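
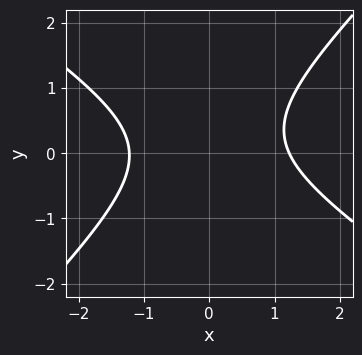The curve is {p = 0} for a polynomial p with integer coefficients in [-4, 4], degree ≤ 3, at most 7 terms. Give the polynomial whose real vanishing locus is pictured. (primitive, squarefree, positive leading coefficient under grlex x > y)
2*x^2 + x*y - 3*y^2 + y - 3

Degree: the shape is more complex than any degree-1 curve, so deg p = 2.
From the visible intercepts: no y-intercept at any integer in the box.
Putting this together gives p.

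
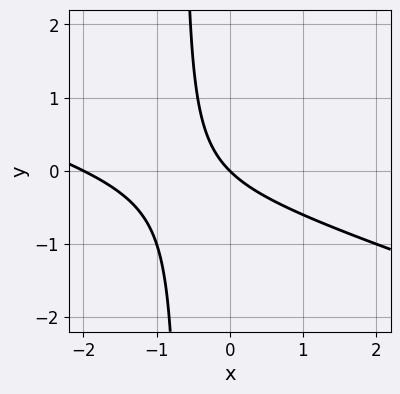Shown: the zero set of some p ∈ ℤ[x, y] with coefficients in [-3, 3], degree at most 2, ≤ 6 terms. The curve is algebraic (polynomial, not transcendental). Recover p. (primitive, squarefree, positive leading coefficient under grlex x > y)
1. Degree: the shape is more complex than any degree-1 curve, so deg p = 2.
2. From the visible intercepts: one y-axis crossing is at y = 0; the x-axis gridline crossings are at x ∈ {-2, 0}.
3. Fitting integer coefficients to these (and the overall shape) gives p.

x^2 + 3*x*y + 2*x + 2*y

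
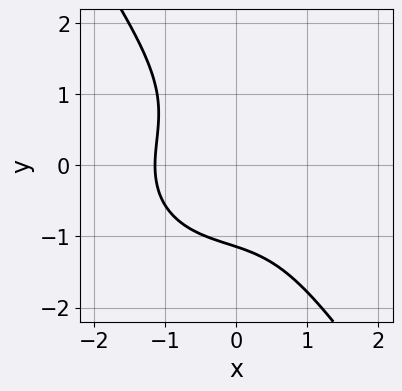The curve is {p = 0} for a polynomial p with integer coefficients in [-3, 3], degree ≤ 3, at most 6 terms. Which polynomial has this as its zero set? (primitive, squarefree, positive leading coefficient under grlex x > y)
2*x^3 + 2*x*y^2 + 2*y^3 + 3

deg p = 3. A generic line meets the curve in up to 3 points.
Putting this together gives p.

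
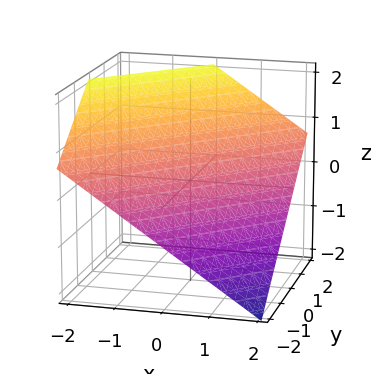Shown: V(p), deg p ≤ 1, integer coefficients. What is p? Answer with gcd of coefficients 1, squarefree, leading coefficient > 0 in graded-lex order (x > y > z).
deg p = 1. Every cross-section is a straight line — this is a plane.
From the axis intercepts and sections: one y-axis crossing is at y = -1; it meets the x-axis at x = 1 (among the integer gridlines).
Together with the visible shape, these determine p as stated.

2*x - 2*y + 3*z - 2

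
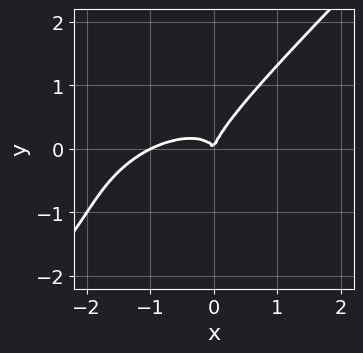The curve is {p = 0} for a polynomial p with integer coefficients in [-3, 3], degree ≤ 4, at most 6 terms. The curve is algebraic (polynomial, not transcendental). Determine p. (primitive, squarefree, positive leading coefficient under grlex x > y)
x^3 - 2*x^2*y + 3*x*y^2 - 2*y^3 + x^2

1. The degree is 3 — a generic line meets the curve in up to 3 points.
2. From the visible intercepts: it meets the y-axis at y = 0 (among the integer gridlines); the x-axis gridline crossings are at x ∈ {-1, 0}.
3. Together with the visible shape, these determine p as stated.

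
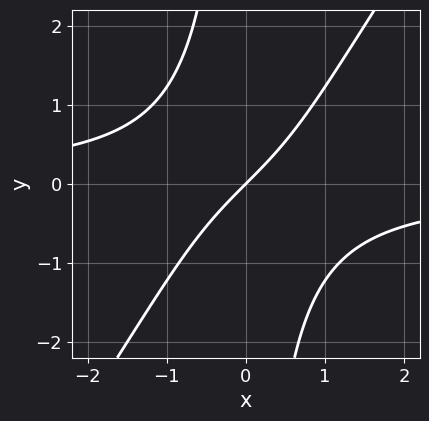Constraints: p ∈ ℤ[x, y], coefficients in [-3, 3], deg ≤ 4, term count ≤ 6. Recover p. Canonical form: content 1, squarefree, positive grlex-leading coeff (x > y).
(a) deg p = 3. The shape is more complex than any degree-2 curve.
(b) Observable constraints: one y-axis crossing is at y = 0; one x-axis crossing is at x = 0.
(c) The integer polynomial consistent with all of this is the stated p.

3*x^2*y - 2*x*y^2 + 3*x - 3*y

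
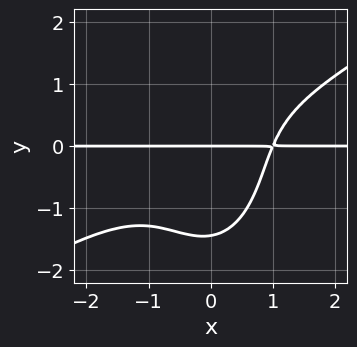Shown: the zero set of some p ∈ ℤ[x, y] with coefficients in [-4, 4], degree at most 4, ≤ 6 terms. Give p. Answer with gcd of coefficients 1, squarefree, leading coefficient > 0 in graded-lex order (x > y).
First, degree: the shape is more complex than any degree-3 curve, so deg p = 4.
Next, checking where it meets the axes: it crosses the y-axis at the gridline y = 0; the visible x-axis segment lies entirely on the curve.
Finally, fitting integer coefficients to these (and the overall shape) gives p.

2*x^3*y - 3*x^2*y^2 - y^4 + x*y - 3*y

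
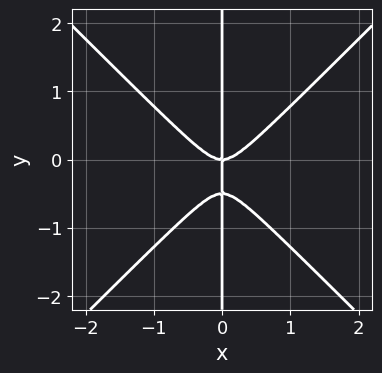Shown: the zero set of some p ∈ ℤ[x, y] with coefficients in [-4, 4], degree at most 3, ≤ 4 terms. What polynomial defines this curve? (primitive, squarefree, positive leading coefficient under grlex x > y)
2*x^3 - 2*x*y^2 - x*y

1. The degree is 3 — a generic line meets the curve in up to 3 points.
2. From the axis intercepts and sections: every point of the y-axis in the box is on the curve; it crosses the x-axis at the gridline x = 0.
3. The integer polynomial consistent with all of this is the stated p.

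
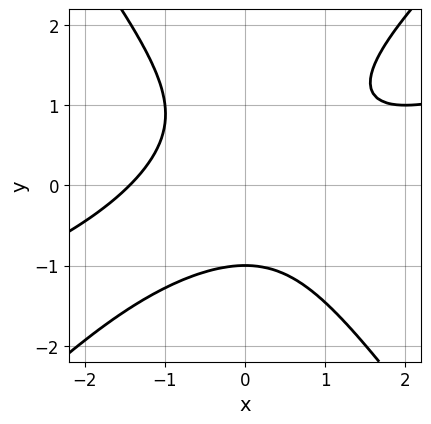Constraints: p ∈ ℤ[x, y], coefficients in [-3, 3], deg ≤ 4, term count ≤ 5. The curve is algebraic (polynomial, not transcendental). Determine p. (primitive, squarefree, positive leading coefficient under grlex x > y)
x^3 - 3*x^2*y + 2*y^3 - y^2 + 3

1. The degree is 3 — a generic line meets the curve in up to 3 points.
2. Checking where it meets the axes: one y-axis crossing is at y = -1.
3. Assembling these constraints gives the stated polynomial.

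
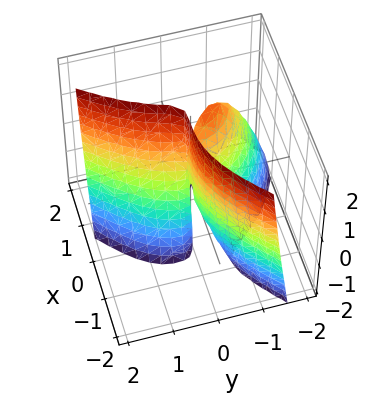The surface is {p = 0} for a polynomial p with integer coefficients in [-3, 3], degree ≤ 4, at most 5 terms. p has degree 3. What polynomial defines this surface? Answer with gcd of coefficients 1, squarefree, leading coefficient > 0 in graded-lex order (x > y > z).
First, the degree is 3 — the shape is more complex than any degree-2 surface.
Then, reading off the gridlines: it meets the x-axis at x = 0 (among the integer gridlines); it crosses the y-axis at the gridline y = 0.
Finally, assembling these constraints gives the stated polynomial. Check: (0, 0, 2) on the z-axis lies on the surface, and p(0, 0, 2) = 0. ✓

x^3 - y^3 + 3*x*y - y*z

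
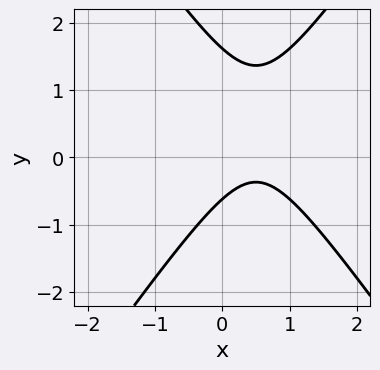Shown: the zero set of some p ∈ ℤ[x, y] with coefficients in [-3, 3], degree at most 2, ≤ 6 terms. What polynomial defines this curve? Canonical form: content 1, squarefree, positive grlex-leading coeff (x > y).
2*x^2 - y^2 - 2*x + y + 1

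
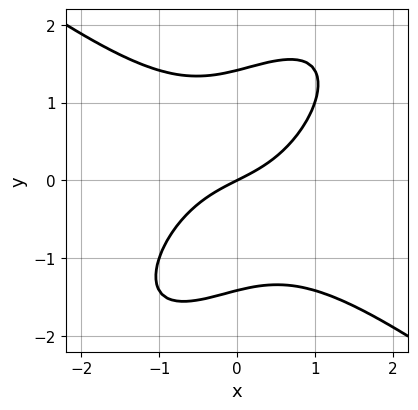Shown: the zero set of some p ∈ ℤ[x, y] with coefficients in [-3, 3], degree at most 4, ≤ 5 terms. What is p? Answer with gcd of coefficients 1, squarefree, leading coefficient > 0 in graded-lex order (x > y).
Degree: no degree-2 curve has this shape, so deg p = 3.
From the visible intercepts: one y-axis crossing is at y = 0; it crosses the x-axis at the gridline x = 0.
The integer polynomial consistent with all of this is the stated p.

x^3 - x*y^2 + y^3 + x - 2*y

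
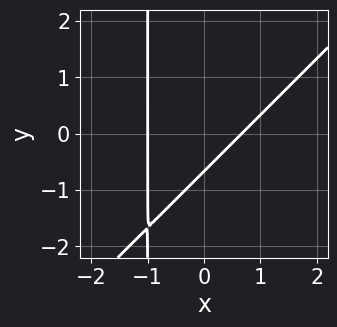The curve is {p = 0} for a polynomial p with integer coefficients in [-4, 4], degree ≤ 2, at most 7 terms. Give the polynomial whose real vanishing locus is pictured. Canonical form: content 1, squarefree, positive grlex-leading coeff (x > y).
3*x^2 - 3*x*y + x - 3*y - 2

First, deg p = 2.
Then, checking where it meets the axes: it crosses the x-axis at the gridline x = -1.
Finally, putting this together gives p.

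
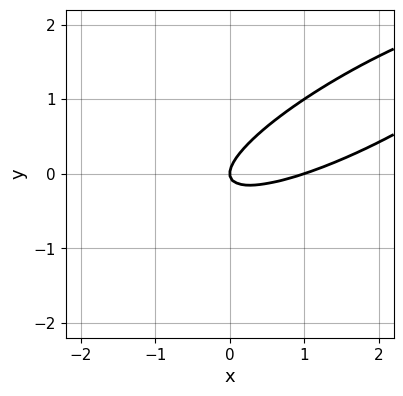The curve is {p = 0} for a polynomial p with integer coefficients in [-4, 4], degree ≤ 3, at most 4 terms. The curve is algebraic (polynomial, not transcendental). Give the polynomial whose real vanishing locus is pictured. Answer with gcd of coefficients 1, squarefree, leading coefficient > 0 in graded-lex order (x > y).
x^2 - 3*x*y + 3*y^2 - x

(a) The degree is 2 — the shape is more complex than any degree-1 curve.
(b) Checking where it meets the axes: the x-axis gridline crossings are at x ∈ {0, 1}; it meets the y-axis at y = 0 (among the integer gridlines).
(c) Putting this together gives p.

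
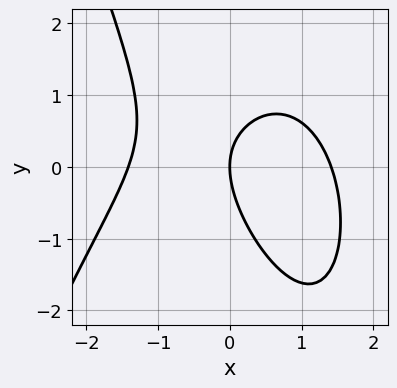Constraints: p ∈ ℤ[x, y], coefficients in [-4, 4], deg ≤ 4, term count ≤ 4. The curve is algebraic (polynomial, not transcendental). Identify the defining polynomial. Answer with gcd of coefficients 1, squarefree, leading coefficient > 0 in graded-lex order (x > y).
x^3 + x*y + y^2 - 2*x

The degree is 3 — no degree-2 curve has this shape.
Checking where it meets the axes: it crosses the x-axis at the gridline x = 0; one y-axis crossing is at y = 0.
Assembling these constraints gives the stated polynomial.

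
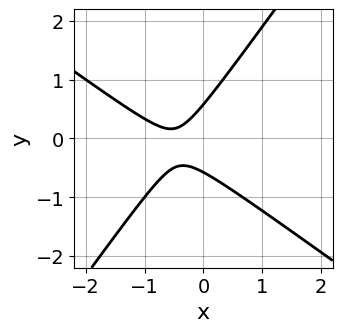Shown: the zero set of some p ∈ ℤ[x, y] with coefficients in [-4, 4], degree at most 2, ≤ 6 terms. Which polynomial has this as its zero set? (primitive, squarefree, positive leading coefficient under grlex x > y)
(a) Degree: a generic line meets the curve in up to 2 points, so deg p = 2.
(b) Reading off the gridlines: the curve avoids every integer x-axis point in the box.
(c) The integer polynomial consistent with all of this is the stated p.

3*x^2 + 2*x*y - 3*y^2 + 3*x + 1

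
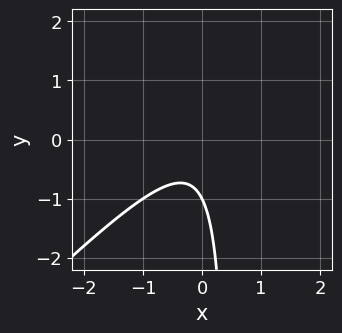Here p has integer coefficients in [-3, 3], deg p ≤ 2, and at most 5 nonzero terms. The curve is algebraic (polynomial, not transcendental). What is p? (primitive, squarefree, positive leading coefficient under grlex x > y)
deg p = 2. The shape is more complex than any degree-1 curve.
From the visible intercepts: it misses every integer gridline on the x-axis; one y-axis crossing is at y = -1.
These observations pin down the coefficients.

2*x^2 - 2*x*y + y + 1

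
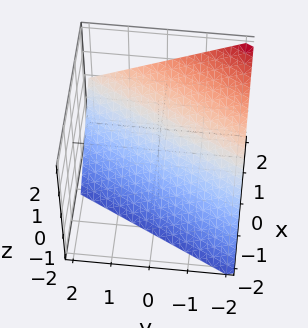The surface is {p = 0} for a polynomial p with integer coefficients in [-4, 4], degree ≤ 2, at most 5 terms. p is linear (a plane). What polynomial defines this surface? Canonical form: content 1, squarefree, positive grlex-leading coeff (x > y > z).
First, degree: every cross-section is a straight line — this is a plane, so deg p = 1.
Next, reading off the gridlines: it meets the y-axis at y = -2 (among the integer gridlines); it crosses the x-axis at the gridline x = 1; it crosses the z-axis at the gridline z = -1.
Finally, the integer polynomial consistent with all of this is the stated p.

2*x - y - 2*z - 2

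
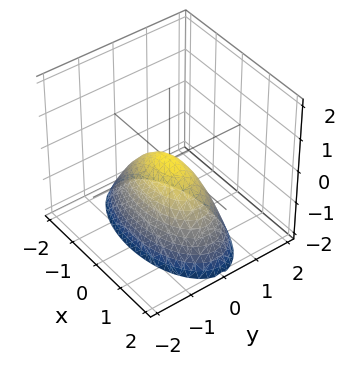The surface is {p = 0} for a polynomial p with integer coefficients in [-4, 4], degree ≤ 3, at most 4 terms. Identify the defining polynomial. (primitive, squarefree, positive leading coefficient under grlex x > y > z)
1. Degree: a paraboloid; a quadric, so deg p = 2.
2. Symmetries: the x ↦ −x reflection is a symmetry, so x appears only in even powers; mirror symmetry y ↦ −y ⇒ only even powers of y.
3. Reading off the gridlines: one z-axis crossing is at z = 0; it meets the y-axis at y = 0 (among the integer gridlines); it meets the x-axis at x = 0 (among the integer gridlines).
4. Putting this together gives p.

x^2 + 3*y^2 + 2*z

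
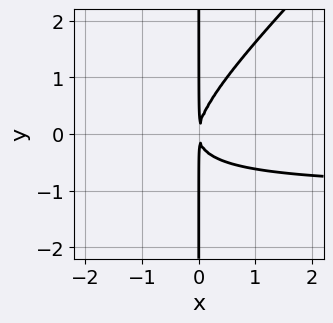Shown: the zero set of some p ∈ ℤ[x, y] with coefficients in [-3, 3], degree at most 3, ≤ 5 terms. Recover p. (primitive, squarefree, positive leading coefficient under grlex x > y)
x^2*y - x*y^2 + x^2

(a) Degree: the shape is more complex than any degree-2 curve, so deg p = 3.
(b) Against the integer gridlines: the visible y-axis segment lies entirely on the curve.
(c) Fitting integer coefficients to these (and the overall shape) gives p.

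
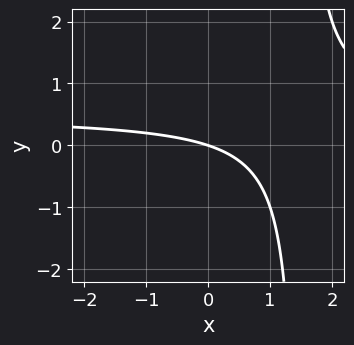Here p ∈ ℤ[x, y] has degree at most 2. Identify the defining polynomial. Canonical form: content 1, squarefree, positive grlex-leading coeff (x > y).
2*x*y - x - 3*y

1. deg p = 2. No degree-1 curve has this shape.
2. From the visible intercepts: it crosses the y-axis at the gridline y = 0; one x-axis crossing is at x = 0.
3. Putting this together gives p.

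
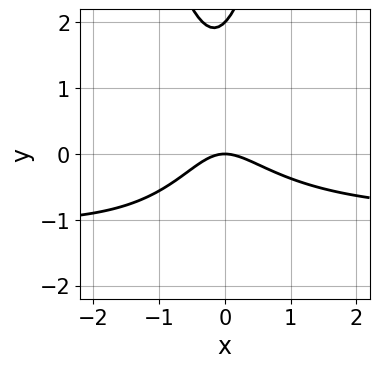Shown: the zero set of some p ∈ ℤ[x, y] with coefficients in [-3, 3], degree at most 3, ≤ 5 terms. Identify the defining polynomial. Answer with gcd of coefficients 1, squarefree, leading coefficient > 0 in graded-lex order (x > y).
2*x^2*y + 2*x^2 + x*y - y^2 + 2*y

(a) Degree: no degree-2 curve has this shape, so deg p = 3.
(b) From the axis intercepts and sections: it crosses the x-axis at the gridline x = 0; the y-axis gridline crossings are at y ∈ {0, 2}.
(c) Assembling these constraints gives the stated polynomial.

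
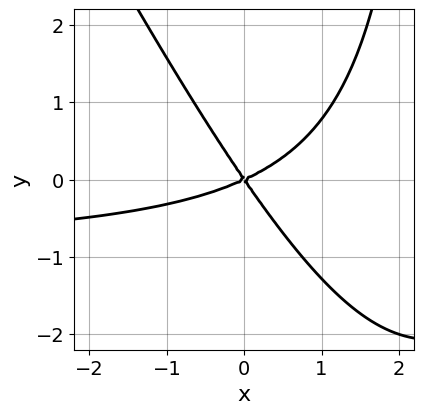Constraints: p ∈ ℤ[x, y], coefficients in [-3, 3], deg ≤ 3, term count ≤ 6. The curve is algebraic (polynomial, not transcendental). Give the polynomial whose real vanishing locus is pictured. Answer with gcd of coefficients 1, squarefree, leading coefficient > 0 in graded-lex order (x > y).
First, the degree is 3 — the shape is more complex than any degree-2 curve.
Then, against the integer gridlines: it meets the y-axis at y = 0 (among the integer gridlines); it crosses the x-axis at the gridline x = 0.
Finally, the integer polynomial consistent with all of this is the stated p.

2*x^2*y + x*y^2 + 2*x^2 - 3*x*y - 3*y^2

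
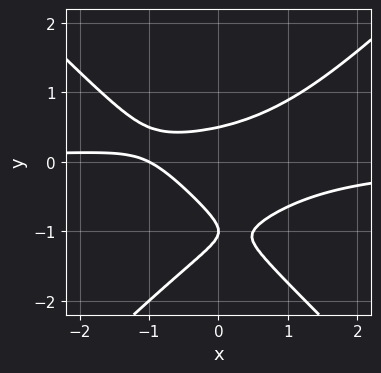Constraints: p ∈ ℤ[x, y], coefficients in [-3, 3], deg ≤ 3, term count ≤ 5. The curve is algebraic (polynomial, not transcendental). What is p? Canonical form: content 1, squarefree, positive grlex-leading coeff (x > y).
First, degree: no degree-2 curve has this shape, so deg p = 3.
Then, from the visible intercepts: one x-axis crossing is at x = -1; one y-axis crossing is at y = -1.
Finally, the integer polynomial consistent with all of this is the stated p.

2*x^2*y - 2*y^3 - 3*y^2 + x + 1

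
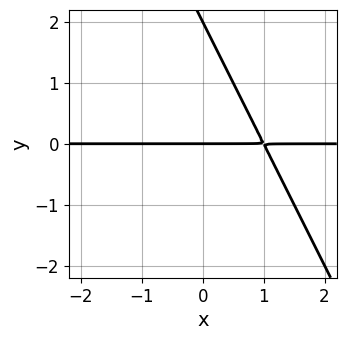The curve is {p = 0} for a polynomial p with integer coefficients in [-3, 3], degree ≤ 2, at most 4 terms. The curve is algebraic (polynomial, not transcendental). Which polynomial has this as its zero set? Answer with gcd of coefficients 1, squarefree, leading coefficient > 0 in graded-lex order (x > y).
2*x*y + y^2 - 2*y

(a) deg p = 2. No degree-1 curve has this shape.
(b) From the visible intercepts: among the integer gridlines, it crosses the y-axis at y ∈ {0, 2}; every point of the x-axis in the box is on the curve.
(c) Fitting integer coefficients to these (and the overall shape) gives p.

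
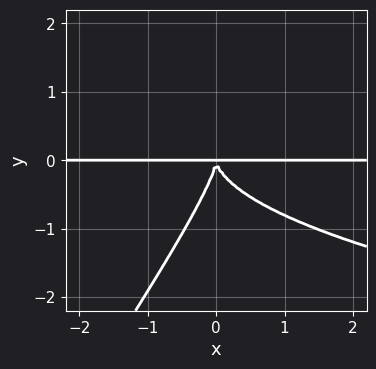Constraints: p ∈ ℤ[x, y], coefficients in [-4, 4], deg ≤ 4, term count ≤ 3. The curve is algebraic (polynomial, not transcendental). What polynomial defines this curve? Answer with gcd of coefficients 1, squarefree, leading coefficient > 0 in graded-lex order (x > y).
First, deg p = 4. No degree-3 curve has this shape.
Then, reading off the gridlines: every point of the x-axis in the box is on the curve.
Finally, fitting integer coefficients to these (and the overall shape) gives p.

3*x*y^3 - 2*y^4 - 3*x^2*y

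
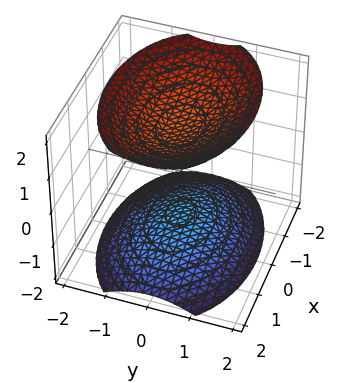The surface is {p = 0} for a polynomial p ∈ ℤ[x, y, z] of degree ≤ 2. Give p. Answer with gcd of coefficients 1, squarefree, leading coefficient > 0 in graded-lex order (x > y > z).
1. The picture has 2 separate pieces. They look like related sheets of one shape, so recover p as a whole.
2. The degree is 2 — two separate bowl-shaped sheets opening away from each other; a quadric.
3. Symmetries: the z ↦ −z reflection is a symmetry, so z appears only in even powers; the y ↦ −y reflection is a symmetry, so y appears only in even powers; it's symmetric under x → −x, forcing even powers of x.
4. Checking where it meets the axes: it misses every integer gridline on the y-axis; the surface avoids every integer x-axis point in the box.
5. These observations pin down the coefficients.

x^2 + 2*y^2 - 2*z^2 + 3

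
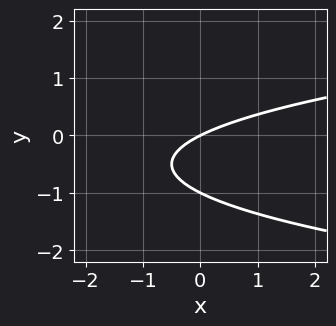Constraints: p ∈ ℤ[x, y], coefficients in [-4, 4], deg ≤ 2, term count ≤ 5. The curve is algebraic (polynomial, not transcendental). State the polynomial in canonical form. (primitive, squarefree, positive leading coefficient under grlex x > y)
Degree: the shape is more complex than any degree-1 curve, so deg p = 2.
Observable constraints: one x-axis crossing is at x = 0; among the integer gridlines, it crosses the y-axis at y ∈ {-1, 0}.
Matching integer coefficients to the picture gives p.

2*y^2 - x + 2*y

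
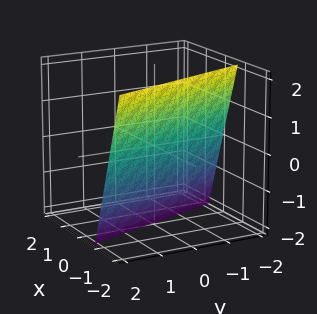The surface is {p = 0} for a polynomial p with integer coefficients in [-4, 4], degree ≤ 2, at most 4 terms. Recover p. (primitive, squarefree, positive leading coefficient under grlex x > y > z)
First, degree: the surface is flat (a plane), so deg p = 1.
Next, checking where it meets the axes: one y-axis crossing is at y = -2; it crosses the z-axis at the gridline z = -2.
Finally, together with the visible shape, these determine p as stated.

3*x + y + z + 2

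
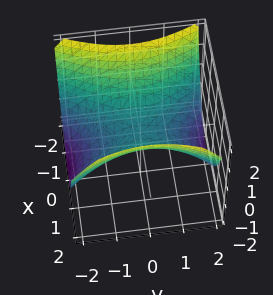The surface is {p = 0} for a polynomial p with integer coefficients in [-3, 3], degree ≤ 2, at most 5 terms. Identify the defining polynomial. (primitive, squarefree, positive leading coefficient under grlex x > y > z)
(a) The degree is 2 — a hyperbolic paraboloid; a quadric.
(b) Symmetries: the y ↦ −y reflection is a symmetry, so y appears only in even powers; it's symmetric under x → −x, forcing even powers of x.
(c) From the visible intercepts: one x-axis crossing is at x = 0; it crosses the z-axis at the gridline z = 0.
(d) Assembling these constraints gives the stated polynomial.

2*x^2 - y^2 - 3*z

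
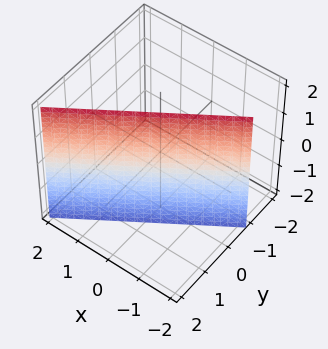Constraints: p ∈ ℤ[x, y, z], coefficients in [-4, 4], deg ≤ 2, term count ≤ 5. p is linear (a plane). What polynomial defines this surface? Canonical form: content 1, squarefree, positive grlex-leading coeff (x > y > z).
2*x - 3*y + 2

First, degree: every cross-section is a straight line — this is a plane, so deg p = 1.
Then, from the axis intercepts and sections: it meets the x-axis at x = -1 (among the integer gridlines); the surface avoids every integer z-axis point in the box.
Finally, matching integer coefficients to the picture gives p.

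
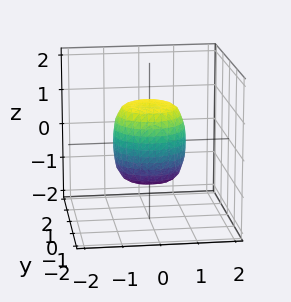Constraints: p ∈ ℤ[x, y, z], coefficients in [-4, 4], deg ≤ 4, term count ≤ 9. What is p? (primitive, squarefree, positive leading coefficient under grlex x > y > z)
2*x^4 + 4*x^2*y^2 + 2*y^4 - x^2 - y^2 + z^2 - 1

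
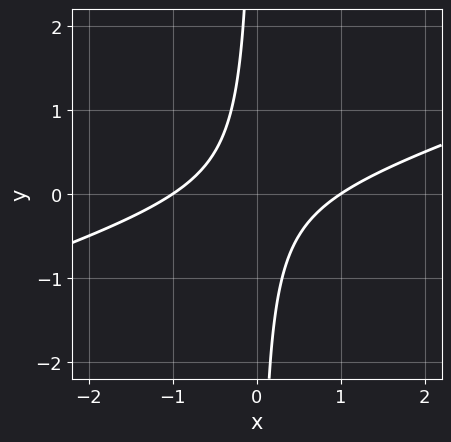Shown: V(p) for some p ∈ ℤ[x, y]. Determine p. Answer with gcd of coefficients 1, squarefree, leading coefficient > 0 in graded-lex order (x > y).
x^2 - 3*x*y - 1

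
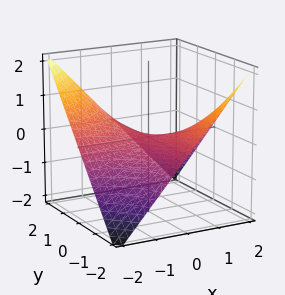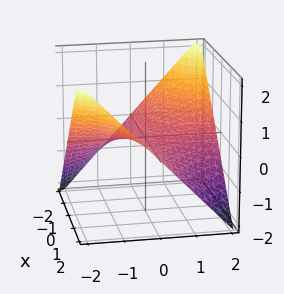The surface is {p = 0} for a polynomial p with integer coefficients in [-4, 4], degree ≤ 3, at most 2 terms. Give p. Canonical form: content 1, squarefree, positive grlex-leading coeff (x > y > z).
x*y + 2*z

First, degree: a hyperbolic paraboloid; a quadric, so deg p = 2.
Next, against the integer gridlines: the visible x-axis segment lies entirely on the surface; one z-axis crossing is at z = 0.
Finally, these observations pin down the coefficients.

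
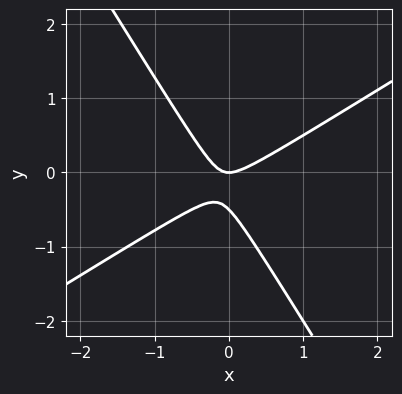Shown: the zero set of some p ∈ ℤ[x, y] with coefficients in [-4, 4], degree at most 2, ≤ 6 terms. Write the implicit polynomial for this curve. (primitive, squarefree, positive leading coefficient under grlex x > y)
First, degree: no degree-1 curve has this shape, so deg p = 2.
Next, from the axis intercepts and sections: one y-axis crossing is at y = 0; it crosses the x-axis at the gridline x = 0.
Finally, fitting integer coefficients to these (and the overall shape) gives p.

2*x^2 - 2*x*y - 2*y^2 - y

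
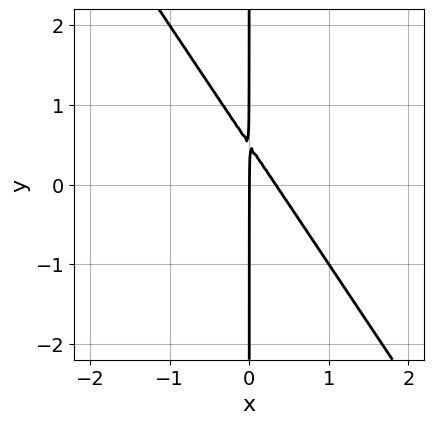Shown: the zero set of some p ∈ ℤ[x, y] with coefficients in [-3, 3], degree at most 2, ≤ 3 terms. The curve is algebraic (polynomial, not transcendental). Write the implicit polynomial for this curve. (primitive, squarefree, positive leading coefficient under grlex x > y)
3*x^2 + 2*x*y - x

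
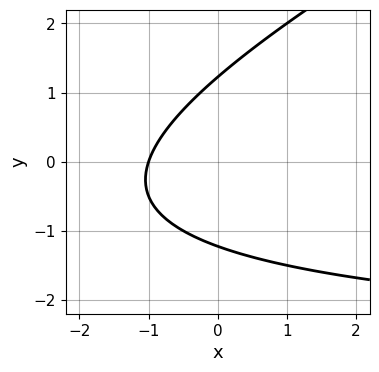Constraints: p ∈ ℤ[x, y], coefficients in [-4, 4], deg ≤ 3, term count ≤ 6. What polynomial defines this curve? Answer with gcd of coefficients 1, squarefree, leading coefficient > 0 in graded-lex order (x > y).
x*y - 2*y^2 + 3*x + 3

First, degree: no degree-1 curve has this shape, so deg p = 2.
Next, reading off the gridlines: it meets the x-axis at x = -1 (among the integer gridlines).
Finally, together with the visible shape, these determine p as stated.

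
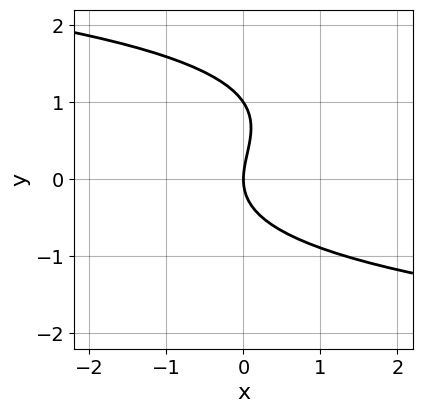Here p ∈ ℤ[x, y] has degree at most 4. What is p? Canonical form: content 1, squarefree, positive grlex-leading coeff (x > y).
(a) The degree is 3 — the shape is more complex than any degree-2 curve.
(b) Against the integer gridlines: among the integer gridlines, it crosses the y-axis at y ∈ {0, 1}; it crosses the x-axis at the gridline x = 0.
(c) Assembling these constraints gives the stated polynomial.

2*y^3 - 2*y^2 + 3*x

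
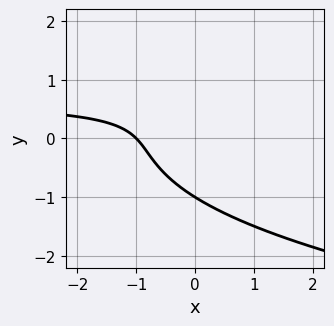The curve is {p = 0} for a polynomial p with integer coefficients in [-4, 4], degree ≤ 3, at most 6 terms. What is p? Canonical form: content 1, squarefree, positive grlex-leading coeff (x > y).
(a) deg p = 3. The shape is more complex than any degree-2 curve.
(b) Reading off the gridlines: it crosses the y-axis at the gridline y = -1; it crosses the x-axis at the gridline x = -1.
(c) The integer polynomial consistent with all of this is the stated p.

3*y^3 - 3*x*y + 2*x - y + 2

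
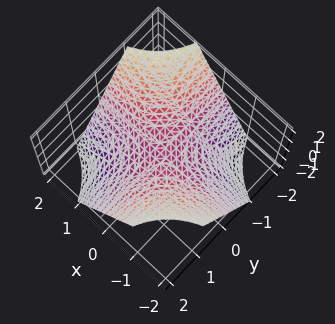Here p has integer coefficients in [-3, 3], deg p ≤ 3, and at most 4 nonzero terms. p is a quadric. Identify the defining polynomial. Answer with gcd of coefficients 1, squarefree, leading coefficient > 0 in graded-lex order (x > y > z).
First, the degree is 2 — a hyperbolic paraboloid; a quadric.
Next, from the visible intercepts: every point of the y-axis in the box is on the surface; it crosses the z-axis at the gridline z = 0.
Finally, these observations pin down the coefficients.

x*y + z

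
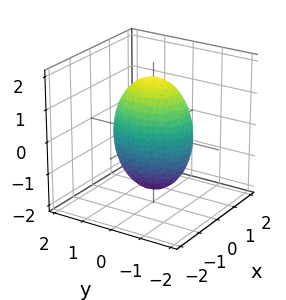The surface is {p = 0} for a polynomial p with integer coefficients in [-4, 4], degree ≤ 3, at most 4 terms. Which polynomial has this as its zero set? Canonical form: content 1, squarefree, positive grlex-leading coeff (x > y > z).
3*x^2 + 2*y^2 + z^2 - 3

(a) The degree is 2 — a closed, bounded, convex surface; a quadric.
(b) Symmetries: the y ↦ −y reflection is a symmetry, so y appears only in even powers; it's symmetric under x → −x, forcing even powers of x; mirror symmetry z ↦ −z ⇒ only even powers of z.
(c) From the axis intercepts and sections: the x-axis gridline crossings are at x ∈ {-1, 1}.
(d) Matching integer coefficients to the picture gives p.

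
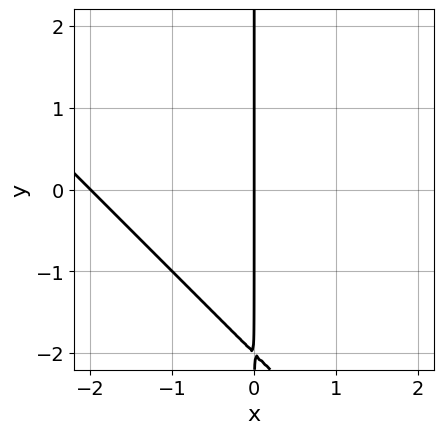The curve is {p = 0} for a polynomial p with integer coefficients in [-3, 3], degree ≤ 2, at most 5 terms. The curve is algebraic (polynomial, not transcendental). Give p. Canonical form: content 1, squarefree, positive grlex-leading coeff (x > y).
x^2 + x*y + 2*x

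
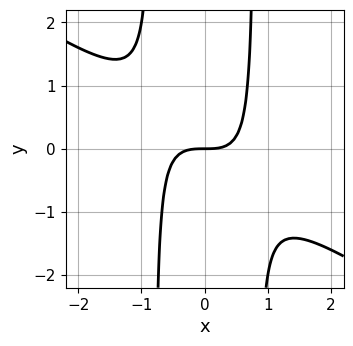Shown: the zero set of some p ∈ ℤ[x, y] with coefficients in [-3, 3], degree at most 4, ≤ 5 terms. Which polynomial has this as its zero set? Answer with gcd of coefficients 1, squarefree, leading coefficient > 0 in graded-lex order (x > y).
The degree is 3 — the shape is more complex than any degree-2 curve.
Reading off the gridlines: one x-axis crossing is at x = 0; it meets the y-axis at y = 0 (among the integer gridlines).
The integer polynomial consistent with all of this is the stated p.

2*x^3 + 3*x^2*y - 2*y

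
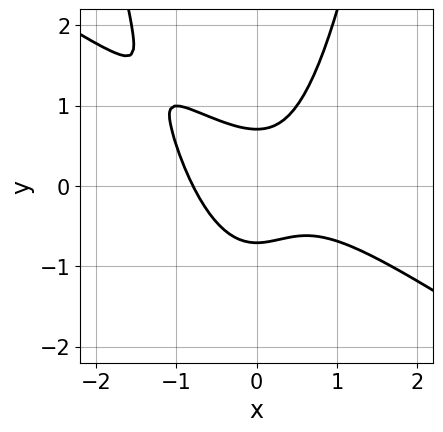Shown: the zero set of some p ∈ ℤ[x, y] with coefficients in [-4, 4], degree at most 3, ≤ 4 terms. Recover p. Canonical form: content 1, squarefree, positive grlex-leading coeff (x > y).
The degree is 3 — a generic line meets the curve in up to 3 points.
The integer polynomial consistent with all of this is the stated p.

2*x^3 + 3*x^2*y - 2*y^2 + 1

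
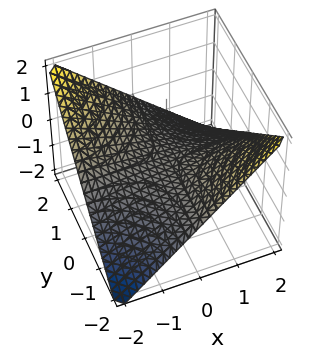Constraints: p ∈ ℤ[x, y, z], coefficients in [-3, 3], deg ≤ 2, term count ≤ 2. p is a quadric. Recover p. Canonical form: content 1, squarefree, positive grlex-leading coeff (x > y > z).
x*y + 2*z

(a) deg p = 2.
(b) Against the integer gridlines: every point of the y-axis in the box is on the surface; it meets the z-axis at z = 0 (among the integer gridlines); the visible x-axis segment lies entirely on the surface.
(c) The integer polynomial consistent with all of this is the stated p.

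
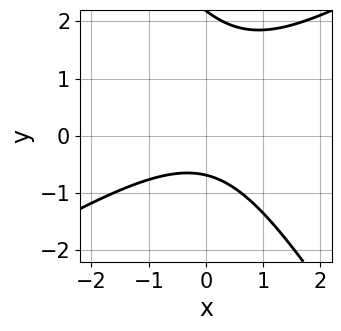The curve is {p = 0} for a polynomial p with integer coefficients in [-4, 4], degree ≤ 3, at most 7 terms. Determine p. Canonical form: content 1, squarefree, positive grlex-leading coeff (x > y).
2*x^2 - 2*x*y - 2*y^2 + 3*y + 3

(a) Degree: the shape is more complex than any degree-1 curve, so deg p = 2.
(b) Checking where it meets the axes: no x-intercept at any integer in the box.
(c) Fitting integer coefficients to these (and the overall shape) gives p.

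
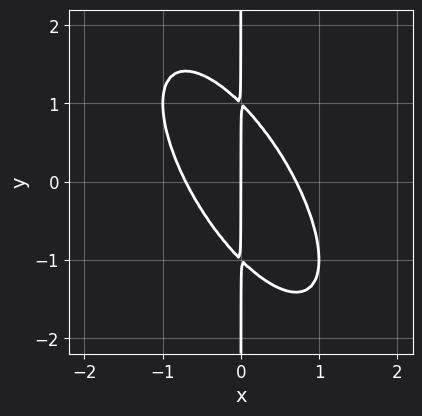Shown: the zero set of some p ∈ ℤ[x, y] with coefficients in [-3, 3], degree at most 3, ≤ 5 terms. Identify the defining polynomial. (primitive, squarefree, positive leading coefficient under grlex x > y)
(a) Degree: the shape is more complex than any degree-2 curve, so deg p = 3.
(b) From the axis intercepts and sections: it meets the x-axis at x = 0 (among the integer gridlines); every point of the y-axis in the box is on the curve.
(c) These observations pin down the coefficients.

2*x^3 + 2*x^2*y + x*y^2 - x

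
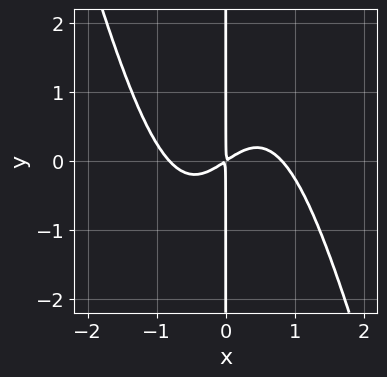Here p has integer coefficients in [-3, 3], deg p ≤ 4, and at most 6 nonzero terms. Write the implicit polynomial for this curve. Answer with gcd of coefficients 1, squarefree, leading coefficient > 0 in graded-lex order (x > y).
The degree is 4 — the shape is more complex than any degree-3 curve.
Against the integer gridlines: every point of the y-axis in the box is on the curve.
Solving for integer coefficients yields p as stated.

3*x^4 + x^3*y - 2*x^2 + 3*x*y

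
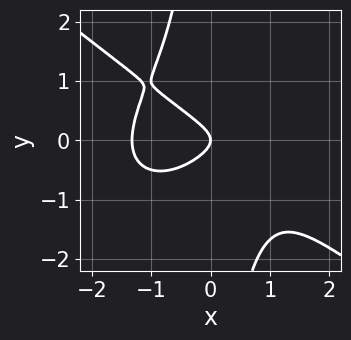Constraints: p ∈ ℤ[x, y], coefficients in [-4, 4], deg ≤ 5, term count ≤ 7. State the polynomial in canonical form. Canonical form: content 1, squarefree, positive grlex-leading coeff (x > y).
x^4 + 2*x*y^3 - x^2 + 3*y^2 + x

(a) Degree: the shape is more complex than any degree-3 curve, so deg p = 4.
(b) From the axis intercepts and sections: it meets the x-axis at x = 0 (among the integer gridlines); one y-axis crossing is at y = 0.
(c) The integer polynomial consistent with all of this is the stated p.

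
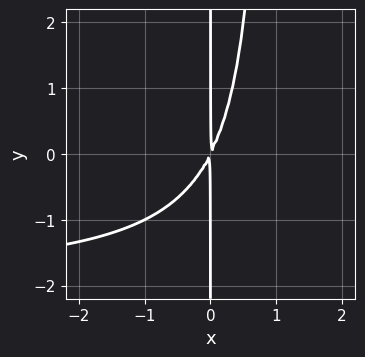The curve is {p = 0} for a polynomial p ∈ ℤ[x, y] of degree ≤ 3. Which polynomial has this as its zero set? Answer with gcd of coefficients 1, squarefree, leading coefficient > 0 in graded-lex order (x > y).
x^2*y + 2*x^2 - x*y

(a) The degree is 3 — the shape is more complex than any degree-2 curve.
(b) Observable constraints: every point of the y-axis in the box is on the curve.
(c) Assembling these constraints gives the stated polynomial.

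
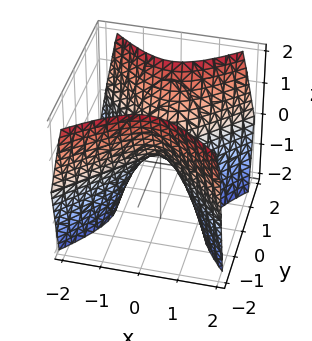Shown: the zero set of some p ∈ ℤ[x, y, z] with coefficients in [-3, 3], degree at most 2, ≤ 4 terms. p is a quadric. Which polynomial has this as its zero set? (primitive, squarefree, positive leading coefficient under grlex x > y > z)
3*x^2 - 3*y^2 + 2*z

First, the degree is 2 — a hyperbolic paraboloid; a quadric.
Then, symmetries: mirror symmetry x ↦ −x ⇒ only even powers of x; mirror symmetry y ↦ −y ⇒ only even powers of y.
Next, from the axis intercepts and sections: one z-axis crossing is at z = 0; it crosses the y-axis at the gridline y = 0; it meets the x-axis at x = 0 (among the integer gridlines).
Finally, fitting integer coefficients to these (and the overall shape) gives p.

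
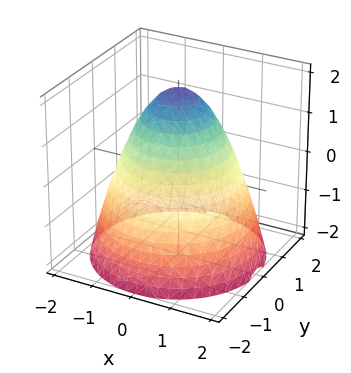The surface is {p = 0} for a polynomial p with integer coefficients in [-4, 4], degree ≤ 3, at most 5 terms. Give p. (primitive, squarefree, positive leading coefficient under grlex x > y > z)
x^2 + y^2 + z - 2

(a) deg p = 2. The shape is more complex than any degree-1 surface.
(b) Symmetries: every cross-section ⟂ z is a circle, so x, y appear only via x² + y².
(c) From the visible intercepts: a circular section at z = 0 has radius between 1 and 2; it meets the z-axis at z = 2 (among the integer gridlines).
(d) Putting this together gives p.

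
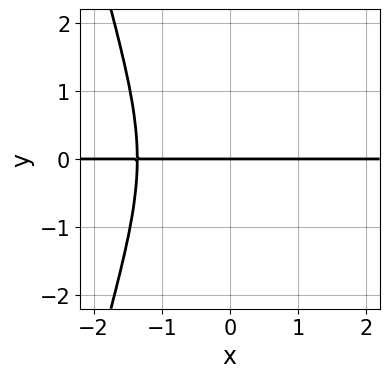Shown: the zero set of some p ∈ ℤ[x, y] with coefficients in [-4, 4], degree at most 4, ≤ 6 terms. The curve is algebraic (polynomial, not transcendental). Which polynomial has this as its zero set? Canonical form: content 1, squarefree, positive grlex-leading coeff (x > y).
Degree: a generic line meets the curve in up to 4 points, so deg p = 4.
Against the integer gridlines: one y-axis crossing is at y = 0; every point of the x-axis in the box is on the curve.
Together with the visible shape, these determine p as stated.

3*x^3*y + 3*x^2*y + y^3 + 2*y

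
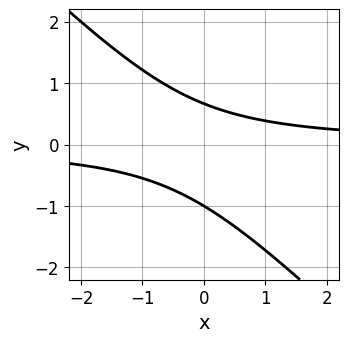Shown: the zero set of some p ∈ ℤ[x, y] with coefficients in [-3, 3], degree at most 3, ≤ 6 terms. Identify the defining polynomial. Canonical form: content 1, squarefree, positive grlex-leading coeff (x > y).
1. deg p = 2. No degree-1 curve has this shape.
2. Observable constraints: the curve avoids every integer x-axis point in the box; it meets the y-axis at y = -1 (among the integer gridlines).
3. Fitting integer coefficients to these (and the overall shape) gives p.

3*x*y + 3*y^2 + y - 2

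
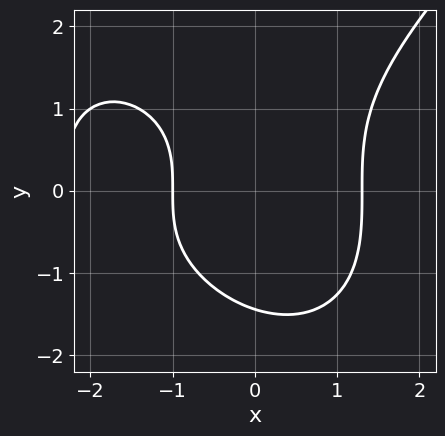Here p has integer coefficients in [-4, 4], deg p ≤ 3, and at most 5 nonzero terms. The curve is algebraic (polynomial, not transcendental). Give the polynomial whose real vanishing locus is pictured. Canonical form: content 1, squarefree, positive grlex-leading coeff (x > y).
x^3 - y^3 + 2*x^2 - 2*x - 3

1. deg p = 3. A generic line meets the curve in up to 3 points.
2. Checking where it meets the axes: it crosses the x-axis at the gridline x = -1.
3. Fitting integer coefficients to these (and the overall shape) gives p.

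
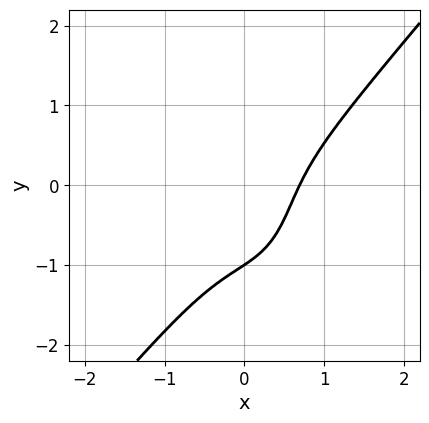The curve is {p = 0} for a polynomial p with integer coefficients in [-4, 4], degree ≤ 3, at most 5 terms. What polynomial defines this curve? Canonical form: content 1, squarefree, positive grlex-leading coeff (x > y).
3*x^3 - x*y^2 - y^3 - 3*x*y - 1

The degree is 3 — no degree-2 curve has this shape.
From the visible intercepts: it crosses the y-axis at the gridline y = -1.
These observations pin down the coefficients.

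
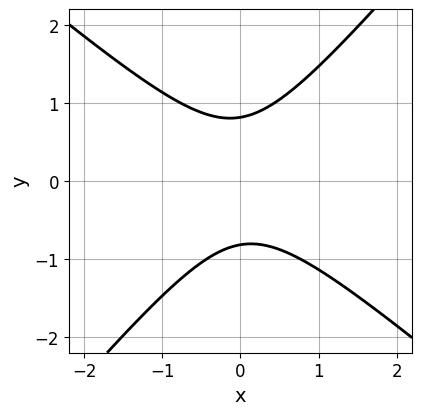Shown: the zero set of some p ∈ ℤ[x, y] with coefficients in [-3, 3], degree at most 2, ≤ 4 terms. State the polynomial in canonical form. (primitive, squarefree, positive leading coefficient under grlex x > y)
3*x^2 + x*y - 3*y^2 + 2

1. deg p = 2.
2. From the axis intercepts and sections: it misses every integer gridline on the x-axis.
3. Matching integer coefficients to the picture gives p.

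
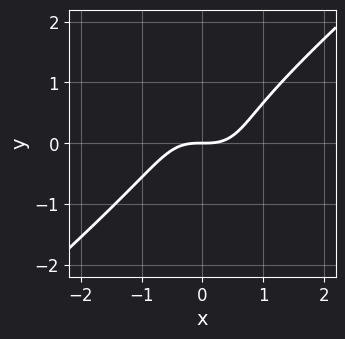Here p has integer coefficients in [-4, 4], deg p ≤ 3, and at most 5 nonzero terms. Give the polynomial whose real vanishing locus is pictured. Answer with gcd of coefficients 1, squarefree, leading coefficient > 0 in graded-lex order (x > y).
3*x^3 - 2*x*y^2 - 2*y^3 + y^2 - 3*y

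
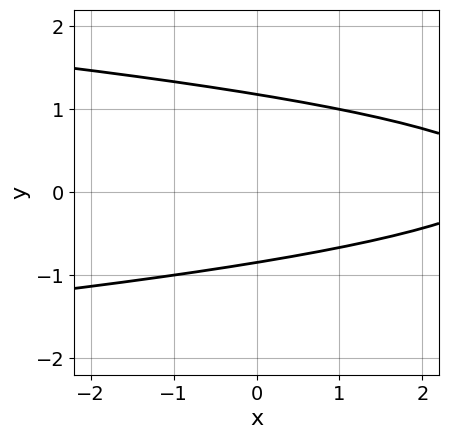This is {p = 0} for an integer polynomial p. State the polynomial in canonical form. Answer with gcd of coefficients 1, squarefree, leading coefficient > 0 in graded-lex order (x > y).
3*y^2 + x - y - 3

First, the degree is 2 — a generic line meets the curve in up to 2 points.
Next, from the visible intercepts: the curve avoids every integer x-axis point in the box.
Finally, these observations pin down the coefficients.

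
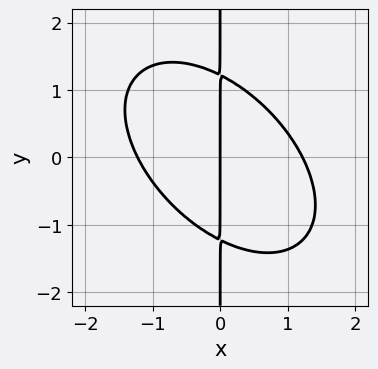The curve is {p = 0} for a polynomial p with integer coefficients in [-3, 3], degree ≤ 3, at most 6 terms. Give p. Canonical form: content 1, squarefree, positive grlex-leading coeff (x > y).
The degree is 3 — no degree-2 curve has this shape.
Checking where it meets the axes: it crosses the x-axis at the gridline x = 0; the visible y-axis segment lies entirely on the curve.
Solving for integer coefficients yields p as stated.

2*x^3 + 2*x^2*y + 2*x*y^2 - 3*x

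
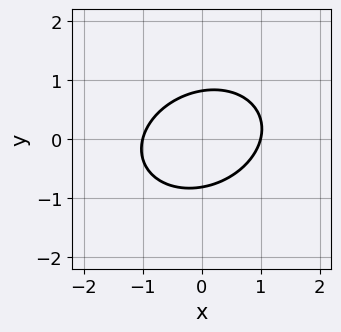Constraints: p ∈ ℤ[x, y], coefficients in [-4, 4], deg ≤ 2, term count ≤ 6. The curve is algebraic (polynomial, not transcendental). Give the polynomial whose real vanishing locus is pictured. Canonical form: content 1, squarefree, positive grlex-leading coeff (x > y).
(a) deg p = 2. A generic line meets the curve in up to 2 points.
(b) From the axis intercepts and sections: among the integer gridlines, it crosses the x-axis at x ∈ {-1, 1}.
(c) The integer polynomial consistent with all of this is the stated p.

2*x^2 - x*y + 3*y^2 - 2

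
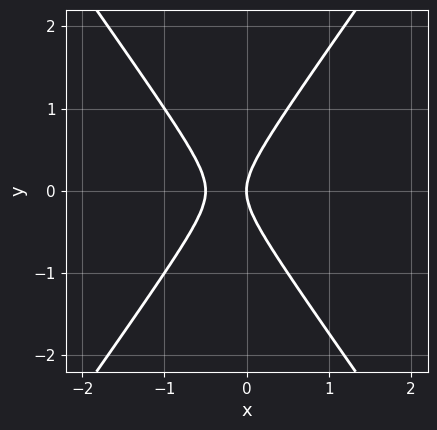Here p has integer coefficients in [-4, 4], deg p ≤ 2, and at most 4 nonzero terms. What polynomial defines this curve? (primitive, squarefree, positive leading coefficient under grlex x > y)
Degree: a generic line meets the curve in up to 2 points, so deg p = 2.
Symmetries: it's symmetric under y → −y, forcing even powers of y.
From the axis intercepts and sections: it crosses the x-axis at the gridline x = 0; one y-axis crossing is at y = 0.
These observations pin down the coefficients.

2*x^2 - y^2 + x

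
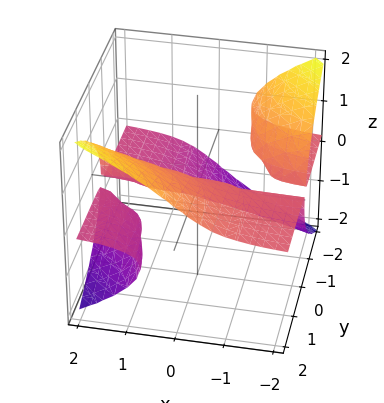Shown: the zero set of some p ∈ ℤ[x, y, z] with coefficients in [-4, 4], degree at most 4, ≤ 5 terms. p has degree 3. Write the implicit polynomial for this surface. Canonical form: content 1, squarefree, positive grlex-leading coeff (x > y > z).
1. I count 3 distinct pieces. Treating them together as one polynomial.
2. Degree: the shape is more complex than any degree-2 surface, so deg p = 3.
3. Against the integer gridlines: it crosses the z-axis at the gridline z = 0; every point of the x-axis in the box is on the surface.
4. These observations pin down the coefficients.

3*x*y*z - 3*z^3 + y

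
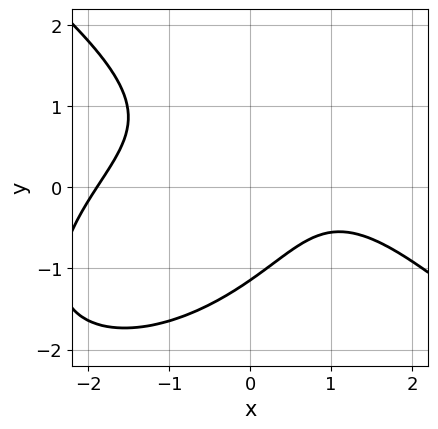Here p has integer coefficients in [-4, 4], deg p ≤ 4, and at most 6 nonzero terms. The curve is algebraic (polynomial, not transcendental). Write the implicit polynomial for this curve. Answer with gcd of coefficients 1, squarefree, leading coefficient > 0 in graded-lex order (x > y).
1. deg p = 3. No degree-2 curve has this shape.
2. Matching integer coefficients to the picture gives p.

x^3 + 2*y^3 + 3*x*y - 2*x + 3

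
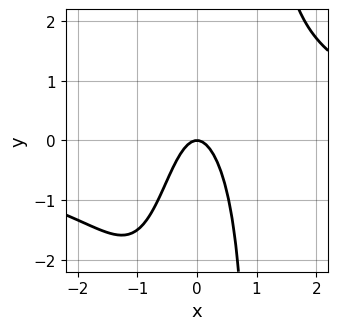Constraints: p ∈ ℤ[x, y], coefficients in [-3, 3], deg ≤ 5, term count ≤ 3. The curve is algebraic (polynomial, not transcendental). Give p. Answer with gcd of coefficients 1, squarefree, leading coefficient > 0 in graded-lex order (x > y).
x^3*y - 3*x^2 - y

(a) deg p = 4. A generic line meets the curve in up to 4 points.
(b) Observable constraints: it meets the y-axis at y = 0 (among the integer gridlines); it meets the x-axis at x = 0 (among the integer gridlines).
(c) Fitting integer coefficients to these (and the overall shape) gives p.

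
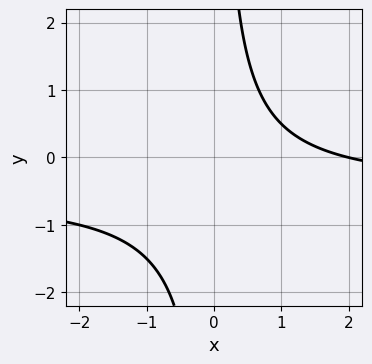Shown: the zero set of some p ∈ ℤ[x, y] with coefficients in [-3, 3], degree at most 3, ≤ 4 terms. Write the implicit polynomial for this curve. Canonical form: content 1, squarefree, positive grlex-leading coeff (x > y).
(a) The degree is 2 — the shape is more complex than any degree-1 curve.
(b) Against the integer gridlines: it crosses the x-axis at the gridline x = 2; no y-intercept at any integer in the box.
(c) Together with the visible shape, these determine p as stated.

2*x*y + x - 2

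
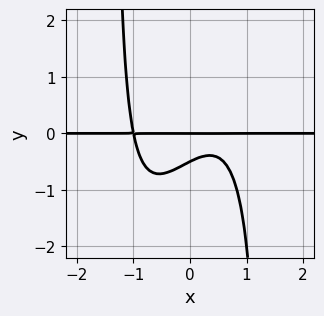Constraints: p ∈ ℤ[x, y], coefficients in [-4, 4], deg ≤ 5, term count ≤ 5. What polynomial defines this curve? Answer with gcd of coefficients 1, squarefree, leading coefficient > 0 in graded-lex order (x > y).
2*x^3*y - x^2*y^2 - x*y + 2*y^2 + y

First, the degree is 4 — no degree-3 curve has this shape.
Next, observable constraints: it crosses the y-axis at the gridline y = 0; every point of the x-axis in the box is on the curve.
Finally, these observations pin down the coefficients.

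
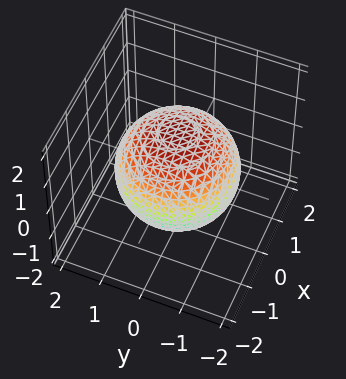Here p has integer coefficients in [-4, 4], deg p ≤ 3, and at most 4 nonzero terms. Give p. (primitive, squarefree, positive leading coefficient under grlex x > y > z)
x^2 + y^2 + z^2 - 2

(a) deg p = 2. A closed, bounded, convex surface; a quadric.
(b) Symmetries: it's symmetric under z → −z, forcing even powers of z; the z-axis is an axis of rotation, so x and y enter only as x² + y².
(c) Observable constraints: a circular section at z = 1 has radius exactly 1.
(d) Assembling these constraints gives the stated polynomial.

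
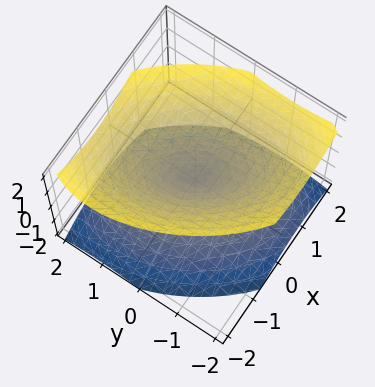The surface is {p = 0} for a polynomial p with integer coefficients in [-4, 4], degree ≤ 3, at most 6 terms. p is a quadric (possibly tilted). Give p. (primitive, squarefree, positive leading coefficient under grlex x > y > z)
3*x^2 + 2*x*y + 2*y^2 - 3*z^2

1. There are 2 components. Treating them together as one polynomial.
2. Degree: a generic line meets the surface in up to 2 points, so deg p = 2.
3. Against the integer gridlines: one y-axis crossing is at y = 0; it crosses the z-axis at the gridline z = 0; it crosses the x-axis at the gridline x = 0.
4. Assembling these constraints gives the stated polynomial.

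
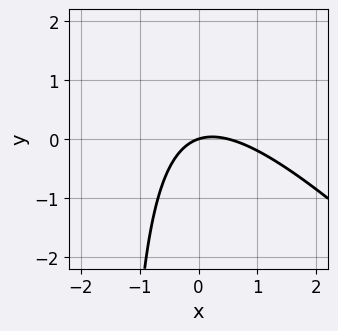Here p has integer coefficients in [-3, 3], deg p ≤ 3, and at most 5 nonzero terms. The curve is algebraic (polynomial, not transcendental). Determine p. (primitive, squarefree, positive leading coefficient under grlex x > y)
2*x^2 + 2*x*y - x + 3*y

First, degree: no degree-1 curve has this shape, so deg p = 2.
Next, against the integer gridlines: one x-axis crossing is at x = 0; one y-axis crossing is at y = 0.
Finally, the integer polynomial consistent with all of this is the stated p.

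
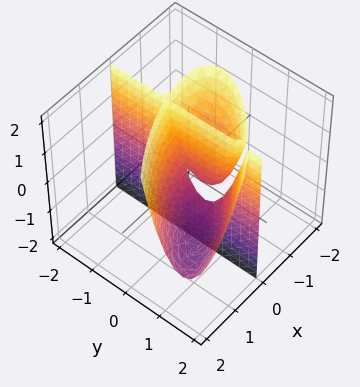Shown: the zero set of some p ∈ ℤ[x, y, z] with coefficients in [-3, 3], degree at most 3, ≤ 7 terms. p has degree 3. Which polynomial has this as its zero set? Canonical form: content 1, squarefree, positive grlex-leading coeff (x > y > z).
deg p = 3.
Observable constraints: every point of the z-axis in the box is on the surface; one x-axis crossing is at x = 0; every point of the y-axis in the box is on the surface.
The integer polynomial consistent with all of this is the stated p.

x^3 - 2*x^2*y + 2*x*y^2 - 2*x*y - x*z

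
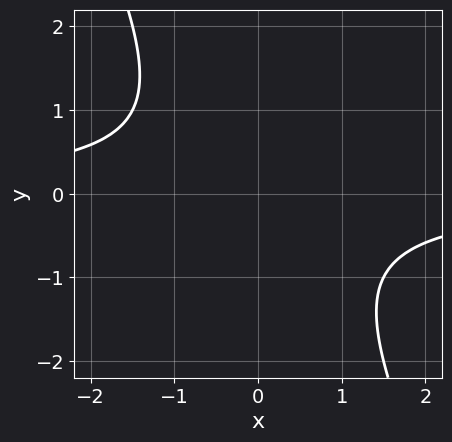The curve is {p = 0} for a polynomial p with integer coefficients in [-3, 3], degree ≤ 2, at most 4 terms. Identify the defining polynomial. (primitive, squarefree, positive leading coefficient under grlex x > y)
2*x*y + y^2 + 2

Degree: no degree-1 curve has this shape, so deg p = 2.
Checking where it meets the axes: it misses every integer gridline on the x-axis; it misses every integer gridline on the y-axis.
Putting this together gives p.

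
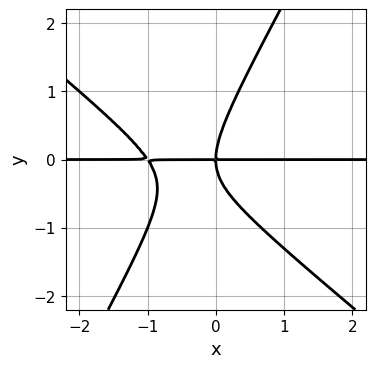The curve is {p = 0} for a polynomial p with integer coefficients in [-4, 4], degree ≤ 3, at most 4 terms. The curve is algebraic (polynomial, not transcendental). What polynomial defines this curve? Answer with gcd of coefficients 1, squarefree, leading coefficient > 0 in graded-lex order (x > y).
3*x^2*y + 2*x*y^2 - 2*y^3 + 3*x*y

(a) The degree is 3 — the shape is more complex than any degree-2 curve.
(b) From the visible intercepts: the visible x-axis segment lies entirely on the curve; one y-axis crossing is at y = 0.
(c) These observations pin down the coefficients.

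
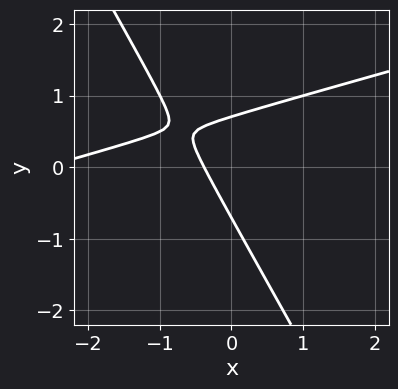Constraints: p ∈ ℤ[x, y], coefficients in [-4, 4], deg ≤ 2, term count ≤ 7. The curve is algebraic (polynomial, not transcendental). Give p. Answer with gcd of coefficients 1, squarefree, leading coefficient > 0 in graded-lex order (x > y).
x^2 - 3*x*y - 2*y^2 + 3*x + 1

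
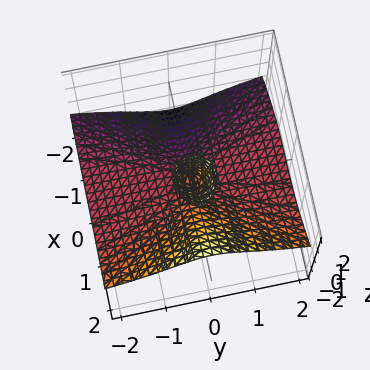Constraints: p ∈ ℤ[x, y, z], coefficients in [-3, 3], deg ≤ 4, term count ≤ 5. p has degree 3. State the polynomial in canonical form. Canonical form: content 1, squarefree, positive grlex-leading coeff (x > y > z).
First, the degree is 3 — a generic line meets the surface in up to 3 points.
Next, against the integer gridlines: every point of the y-axis in the box is on the surface; the visible z-axis segment lies entirely on the surface; one x-axis crossing is at x = 0.
Finally, assembling these constraints gives the stated polynomial.

2*x^3 - 3*x^2*z + x*z^2 - 2*y^2*z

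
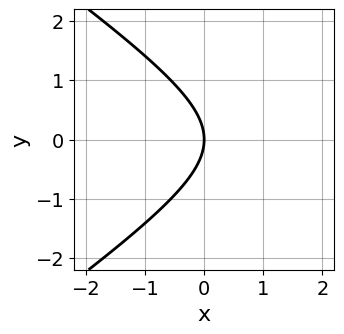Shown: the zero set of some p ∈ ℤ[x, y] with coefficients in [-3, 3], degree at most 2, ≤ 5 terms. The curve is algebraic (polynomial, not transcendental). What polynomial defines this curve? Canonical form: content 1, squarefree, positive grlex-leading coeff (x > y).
(a) Degree: the shape is more complex than any degree-1 curve, so deg p = 2.
(b) Symmetries: it's symmetric under y → −y, forcing even powers of y.
(c) Reading off the gridlines: it crosses the y-axis at the gridline y = 0; it meets the x-axis at x = 0 (among the integer gridlines).
(d) Assembling these constraints gives the stated polynomial.

x^2 - 2*y^2 - 3*x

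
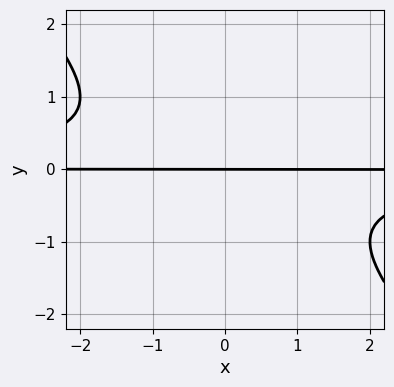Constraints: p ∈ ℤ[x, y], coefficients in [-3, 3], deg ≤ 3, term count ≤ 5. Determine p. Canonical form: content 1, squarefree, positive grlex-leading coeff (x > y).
(a) Degree: no degree-2 curve has this shape, so deg p = 3.
(b) Observable constraints: it meets the y-axis at y = 0 (among the integer gridlines); the visible x-axis segment lies entirely on the curve.
(c) The integer polynomial consistent with all of this is the stated p.

x*y^2 + y^3 + y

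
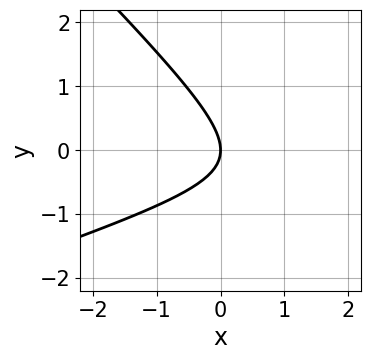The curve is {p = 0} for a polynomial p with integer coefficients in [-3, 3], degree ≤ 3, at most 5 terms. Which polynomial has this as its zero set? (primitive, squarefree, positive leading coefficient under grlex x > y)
x^2 - 2*x*y - 3*y^2 - 3*x

(a) Degree: a generic line meets the curve in up to 2 points, so deg p = 2.
(b) From the visible intercepts: one y-axis crossing is at y = 0; it meets the x-axis at x = 0 (among the integer gridlines).
(c) The integer polynomial consistent with all of this is the stated p.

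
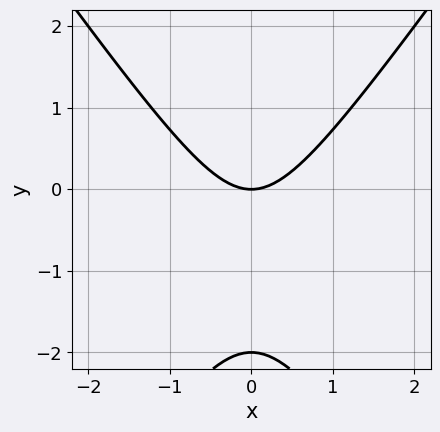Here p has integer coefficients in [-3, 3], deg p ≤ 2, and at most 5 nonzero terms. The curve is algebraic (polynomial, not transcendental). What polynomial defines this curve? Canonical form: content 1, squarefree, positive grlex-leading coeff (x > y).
2*x^2 - y^2 - 2*y

Degree: a generic line meets the curve in up to 2 points, so deg p = 2.
Symmetries: the x ↦ −x reflection is a symmetry, so x appears only in even powers.
From the visible intercepts: among the integer gridlines, it crosses the y-axis at y ∈ {-2, 0}; it meets the x-axis at x = 0 (among the integer gridlines).
Solving for integer coefficients yields p as stated.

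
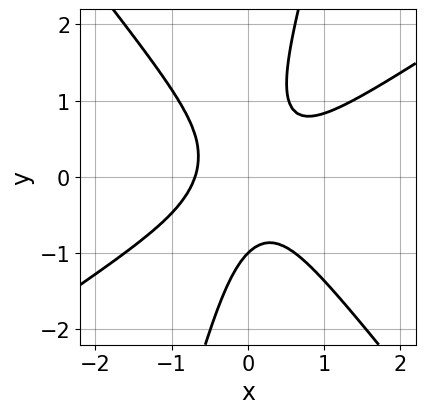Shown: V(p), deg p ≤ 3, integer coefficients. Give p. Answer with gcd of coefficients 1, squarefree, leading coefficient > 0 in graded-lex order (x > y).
1. Degree: a generic line meets the curve in up to 3 points, so deg p = 3.
2. Observable constraints: it meets the y-axis at y = -1 (among the integer gridlines).
3. The integer polynomial consistent with all of this is the stated p.

3*x^3 - 3*x^2*y - 3*x*y^2 + y^3 + 1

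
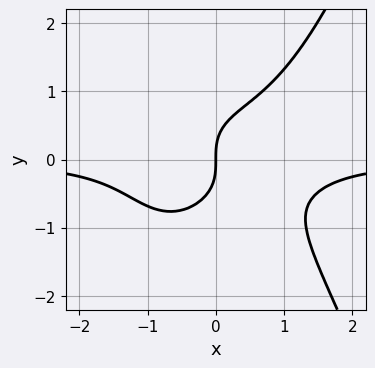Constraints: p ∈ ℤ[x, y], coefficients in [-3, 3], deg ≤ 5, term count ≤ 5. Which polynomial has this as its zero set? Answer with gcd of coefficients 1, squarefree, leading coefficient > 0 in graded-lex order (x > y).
x^3*y - y^3 + x

First, deg p = 4.
Next, from the visible intercepts: it meets the y-axis at y = 0 (among the integer gridlines); it crosses the x-axis at the gridline x = 0.
Finally, assembling these constraints gives the stated polynomial.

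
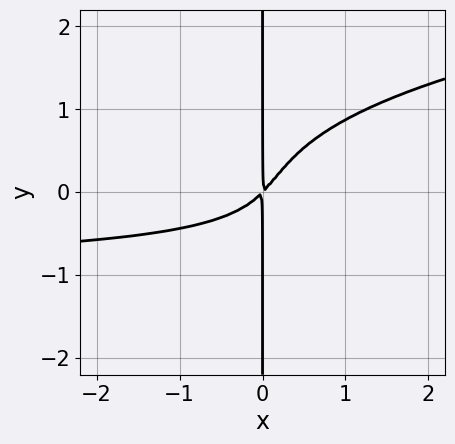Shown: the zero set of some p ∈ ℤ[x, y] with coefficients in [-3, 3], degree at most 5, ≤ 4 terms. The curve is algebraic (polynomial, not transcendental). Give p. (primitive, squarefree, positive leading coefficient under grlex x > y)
deg p = 4.
Against the integer gridlines: the visible y-axis segment lies entirely on the curve.
Putting this together gives p.

3*x*y^3 - 2*x^2*y - 2*x^2 + 2*x*y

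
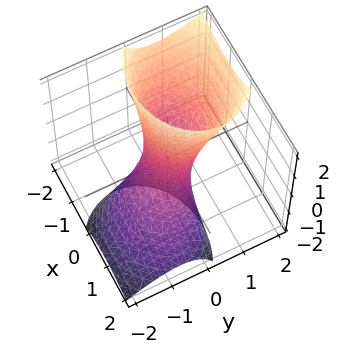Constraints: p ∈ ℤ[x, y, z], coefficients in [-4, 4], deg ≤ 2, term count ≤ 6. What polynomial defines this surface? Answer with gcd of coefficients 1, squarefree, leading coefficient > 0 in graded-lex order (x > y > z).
2*x^2 + 2*x*z + 3*y^2 - 3*y*z - 1

First, deg p = 2.
Next, against the integer gridlines: it misses every integer gridline on the z-axis.
Finally, the integer polynomial consistent with all of this is the stated p.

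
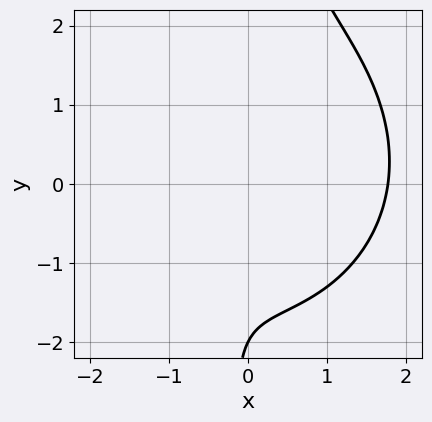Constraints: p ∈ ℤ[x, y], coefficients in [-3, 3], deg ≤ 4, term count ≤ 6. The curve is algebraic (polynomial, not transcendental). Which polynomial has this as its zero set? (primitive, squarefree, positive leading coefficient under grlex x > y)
1. deg p = 3. The shape is more complex than any degree-2 curve.
2. Against the integer gridlines: it crosses the y-axis at the gridline y = -2.
3. Together with the visible shape, these determine p as stated.

x^3 + x*y^2 - 2*x - y - 2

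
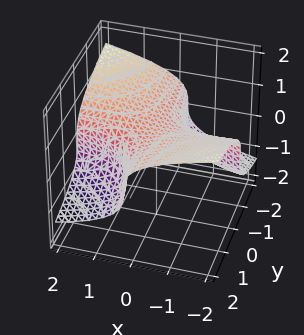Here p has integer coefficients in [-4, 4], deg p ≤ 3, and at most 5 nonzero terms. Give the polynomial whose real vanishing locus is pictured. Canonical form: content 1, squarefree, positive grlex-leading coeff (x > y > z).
3*z^3 + 2*x*y - 1

(a) The degree is 3 — the shape is more complex than any degree-2 surface.
(b) Reading off the gridlines: no x-intercept at any integer in the box; the surface avoids every integer y-axis point in the box.
(c) Assembling these constraints gives the stated polynomial.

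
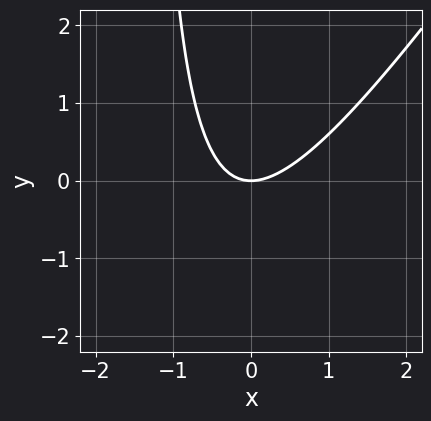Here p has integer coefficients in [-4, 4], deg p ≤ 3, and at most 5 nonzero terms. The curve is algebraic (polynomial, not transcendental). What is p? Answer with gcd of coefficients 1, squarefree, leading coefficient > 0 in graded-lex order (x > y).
1. The degree is 2 — the shape is more complex than any degree-1 curve.
2. From the visible intercepts: one y-axis crossing is at y = 0; one x-axis crossing is at x = 0.
3. Matching integer coefficients to the picture gives p.

3*x^2 - 2*x*y - 3*y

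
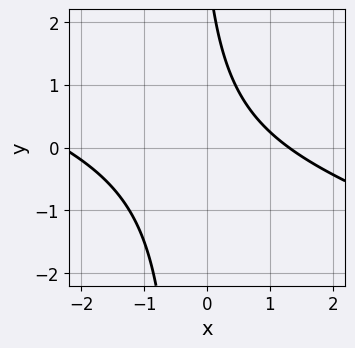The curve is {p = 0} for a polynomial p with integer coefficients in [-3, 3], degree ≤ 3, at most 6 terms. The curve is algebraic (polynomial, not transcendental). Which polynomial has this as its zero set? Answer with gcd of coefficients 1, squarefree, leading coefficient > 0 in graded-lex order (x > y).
x^2 + 3*x*y + x + y - 3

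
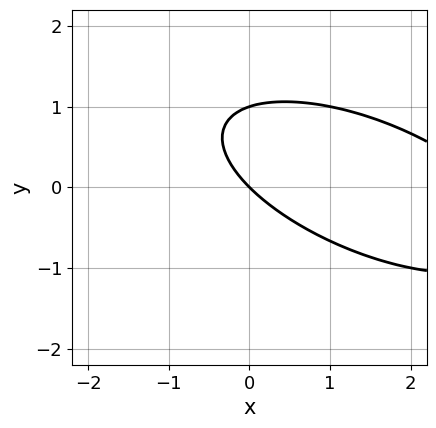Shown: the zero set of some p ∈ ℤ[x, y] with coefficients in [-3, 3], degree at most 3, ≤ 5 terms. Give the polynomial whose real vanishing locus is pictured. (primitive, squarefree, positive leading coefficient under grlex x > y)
x^2 + 2*x*y + 3*y^2 - 3*x - 3*y

(a) deg p = 2. A generic line meets the curve in up to 2 points.
(b) From the visible intercepts: the y-axis gridline crossings are at y ∈ {0, 1}; it crosses the x-axis at the gridline x = 0.
(c) The integer polynomial consistent with all of this is the stated p.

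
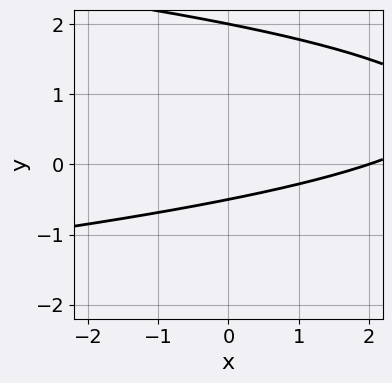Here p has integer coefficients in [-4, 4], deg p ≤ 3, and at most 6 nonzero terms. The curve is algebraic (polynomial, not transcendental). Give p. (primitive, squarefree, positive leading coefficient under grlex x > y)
2*y^2 + x - 3*y - 2

The degree is 2 — a generic line meets the curve in up to 2 points.
From the visible intercepts: one y-axis crossing is at y = 2; it crosses the x-axis at the gridline x = 2.
Matching integer coefficients to the picture gives p.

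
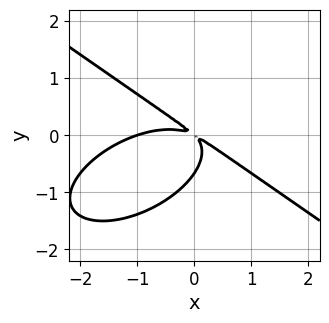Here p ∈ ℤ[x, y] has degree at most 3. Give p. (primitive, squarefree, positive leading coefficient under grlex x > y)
First, degree: a generic line meets the curve in up to 3 points, so deg p = 3.
Then, against the integer gridlines: one x-axis crossing is at x = -1.
Finally, assembling these constraints gives the stated polynomial.

x^3 + 3*y^3 + x^2 + 3*x*y + 2*y^2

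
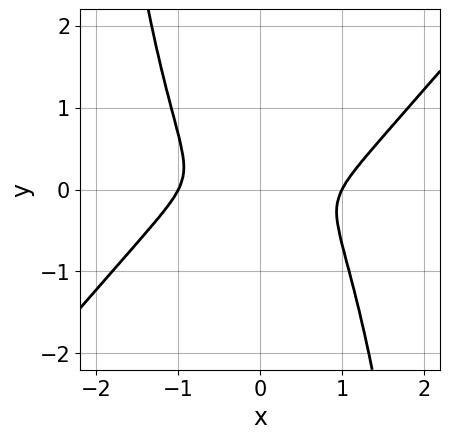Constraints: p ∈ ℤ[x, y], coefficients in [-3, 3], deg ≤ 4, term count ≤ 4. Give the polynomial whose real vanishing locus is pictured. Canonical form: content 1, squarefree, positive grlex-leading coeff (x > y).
First, degree: the shape is more complex than any degree-3 curve, so deg p = 4.
Then, reading off the gridlines: among the integer gridlines, it crosses the x-axis at x ∈ {-1, 1}.
Finally, these observations pin down the coefficients.

2*x^4 - 2*x^3*y - 2*x^2 - 3*y^2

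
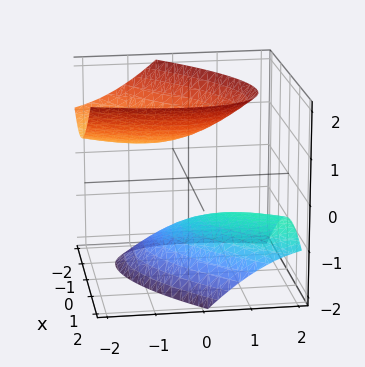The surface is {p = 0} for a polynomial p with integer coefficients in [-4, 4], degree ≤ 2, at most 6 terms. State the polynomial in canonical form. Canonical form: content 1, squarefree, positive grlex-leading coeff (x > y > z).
First, the picture has 2 separate pieces. They look like related sheets of one shape, so recover p as a whole.
Then, the degree is 2 — a generic line meets the surface in up to 2 points.
Next, observable constraints: among the integer gridlines, it crosses the z-axis at z ∈ {-1, 1}; no y-intercept at any integer in the box; no x-intercept at any integer in the box.
Finally, assembling these constraints gives the stated polynomial.

2*x^2 - 2*x*y + y^2 + 2*y*z - 2*z^2 + 2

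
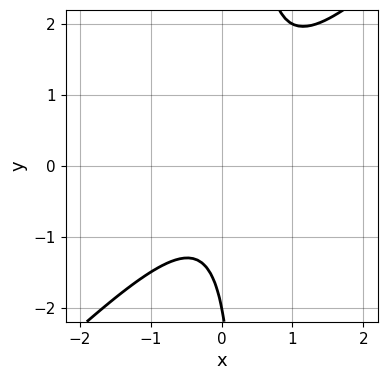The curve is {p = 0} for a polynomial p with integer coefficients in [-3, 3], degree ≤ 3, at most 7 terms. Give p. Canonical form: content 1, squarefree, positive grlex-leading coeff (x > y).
3*x^2 - 3*x*y - x + y + 2

(a) deg p = 2. No degree-1 curve has this shape.
(b) From the visible intercepts: it meets the y-axis at y = -2 (among the integer gridlines); the curve avoids every integer x-axis point in the box.
(c) Putting this together gives p.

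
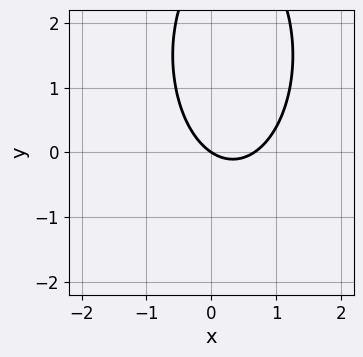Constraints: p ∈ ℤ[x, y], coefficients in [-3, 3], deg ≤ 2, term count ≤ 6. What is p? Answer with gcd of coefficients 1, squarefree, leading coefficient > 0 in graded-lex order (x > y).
(a) deg p = 2. A generic line meets the curve in up to 2 points.
(b) From the axis intercepts and sections: it meets the x-axis at x = 0 (among the integer gridlines); it meets the y-axis at y = 0 (among the integer gridlines).
(c) Solving for integer coefficients yields p as stated.

3*x^2 + y^2 - 2*x - 3*y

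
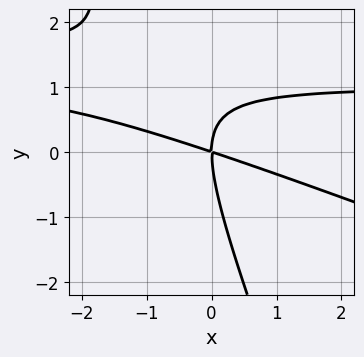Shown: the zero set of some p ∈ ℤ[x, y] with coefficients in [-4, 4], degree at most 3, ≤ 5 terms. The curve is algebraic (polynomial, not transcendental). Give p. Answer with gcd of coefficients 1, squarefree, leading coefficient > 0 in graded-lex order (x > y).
x^2*y + 3*x*y^2 + y^3 - x^2 - 3*x*y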